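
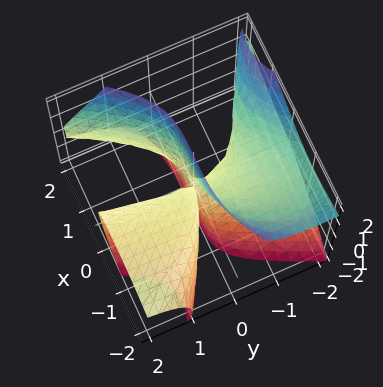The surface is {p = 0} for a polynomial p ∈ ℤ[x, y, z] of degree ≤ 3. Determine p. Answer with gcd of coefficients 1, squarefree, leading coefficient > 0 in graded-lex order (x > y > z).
(a) The picture has 2 separate pieces.
(b) deg p = 3.
(c) Against the integer gridlines: it crosses the x-axis at the gridline x = 0; every point of the z-axis in the box is on the surface.
(d) Matching integer coefficients to the picture gives p.

x^3 + 3*x*y*z - 2*y^2*z - 3*y*z^2 - 2*x*y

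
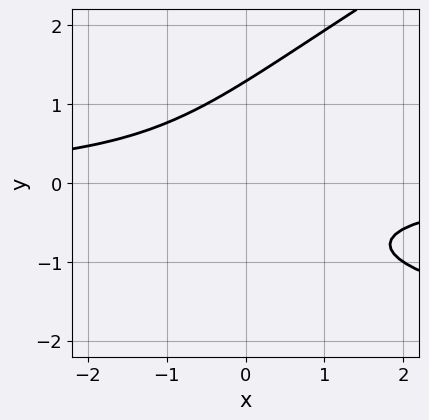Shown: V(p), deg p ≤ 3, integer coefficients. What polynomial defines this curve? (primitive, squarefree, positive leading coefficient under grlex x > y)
x*y^2 - 2*y^3 + 3*x*y + y + 3

(a) deg p = 3.
(b) Checking where it meets the axes: it misses every integer gridline on the x-axis.
(c) Solving for integer coefficients yields p as stated.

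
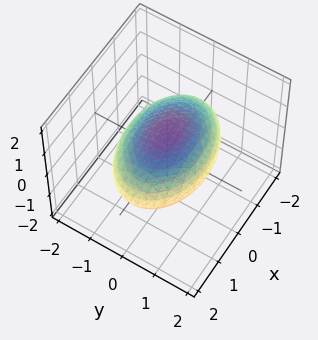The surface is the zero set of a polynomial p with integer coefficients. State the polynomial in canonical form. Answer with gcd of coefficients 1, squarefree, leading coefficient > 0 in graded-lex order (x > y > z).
First, deg p = 2. Bounded and convex; a quadric.
Next, symmetries: mirror symmetry y ↦ −y ⇒ only even powers of y; mirror symmetry z ↦ −z ⇒ only even powers of z; mirror symmetry x ↦ −x ⇒ only even powers of x.
Next, from the axis intercepts and sections: the z-axis gridline crossings are at z ∈ {-1, 1}.
Finally, assembling these constraints gives the stated polynomial.

x^2 + 2*y^2 + 3*z^2 - 3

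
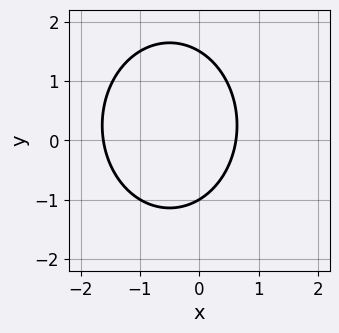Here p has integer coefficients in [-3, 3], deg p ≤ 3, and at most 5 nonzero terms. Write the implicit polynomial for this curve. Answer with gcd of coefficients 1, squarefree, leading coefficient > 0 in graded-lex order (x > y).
The degree is 2 — the shape is more complex than any degree-1 curve.
From the visible intercepts: one y-axis crossing is at y = -1.
Putting this together gives p.

3*x^2 + 2*y^2 + 3*x - y - 3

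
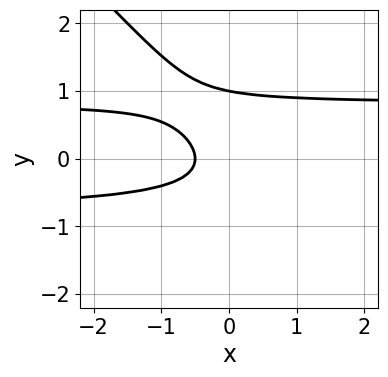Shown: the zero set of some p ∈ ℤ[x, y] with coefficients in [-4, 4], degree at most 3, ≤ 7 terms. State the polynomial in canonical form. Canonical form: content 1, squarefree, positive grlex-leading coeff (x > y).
3*x*y^2 + 3*y^3 - 2*y^2 - 2*x - 1

The degree is 3 — a generic line meets the curve in up to 3 points.
Against the integer gridlines: it crosses the y-axis at the gridline y = 1.
Assembling these constraints gives the stated polynomial.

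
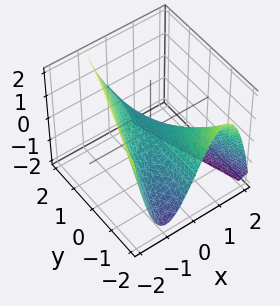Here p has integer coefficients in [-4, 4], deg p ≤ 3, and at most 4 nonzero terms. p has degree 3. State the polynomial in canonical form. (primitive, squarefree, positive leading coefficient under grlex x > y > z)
1. The degree is 3 — a generic line meets the surface in up to 3 points.
2. Reading off the gridlines: the visible y-axis segment lies entirely on the surface; it crosses the z-axis at the gridline z = 0; it crosses the x-axis at the gridline x = 0.
3. Assembling these constraints gives the stated polynomial.

2*x^3 + 3*x*y + 3*z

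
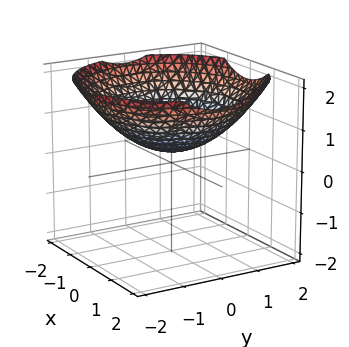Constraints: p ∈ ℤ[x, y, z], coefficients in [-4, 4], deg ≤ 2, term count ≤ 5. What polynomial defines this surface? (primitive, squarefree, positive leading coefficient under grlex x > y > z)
(a) Degree: a generic line meets the surface in up to 2 points, so deg p = 2.
(b) Symmetries: rotational symmetry about the z-axis ⇒ p depends on x, y only through x² + y².
(c) Reading off the gridlines: a circular section at z = 1 has radius between 1 and 2; no y-intercept at any integer in the box.
(d) Matching integer coefficients to the picture gives p.

x^2 + y^2 - 3*z + 1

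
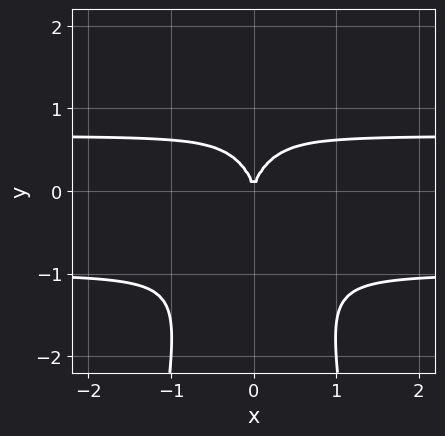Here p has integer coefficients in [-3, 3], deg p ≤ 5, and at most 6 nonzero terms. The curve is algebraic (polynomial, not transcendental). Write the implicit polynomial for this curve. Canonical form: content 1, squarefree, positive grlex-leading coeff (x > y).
3*x^2*y^2 + x^2*y + y^3 - 2*x^2

First, degree: no degree-3 curve has this shape, so deg p = 4.
Then, symmetries: the x ↦ −x reflection is a symmetry, so x appears only in even powers.
Then, reading off the gridlines: one y-axis crossing is at y = 0; one x-axis crossing is at x = 0.
Finally, these observations pin down the coefficients.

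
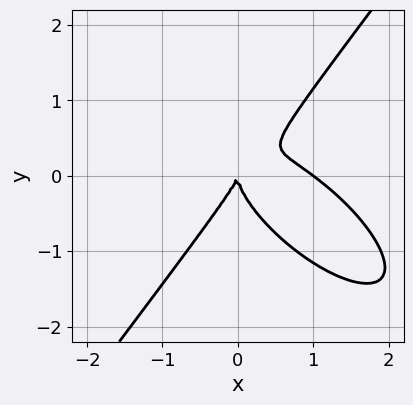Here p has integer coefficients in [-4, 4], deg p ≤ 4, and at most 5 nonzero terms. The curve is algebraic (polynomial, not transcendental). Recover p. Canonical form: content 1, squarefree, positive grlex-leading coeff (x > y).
3*x^3 + 3*x^2*y - 3*y^3 - 3*x^2 + x*y

(a) Degree: no degree-2 curve has this shape, so deg p = 3.
(b) From the axis intercepts and sections: the x-axis gridline crossings are at x ∈ {0, 1}; one y-axis crossing is at y = 0.
(c) The integer polynomial consistent with all of this is the stated p.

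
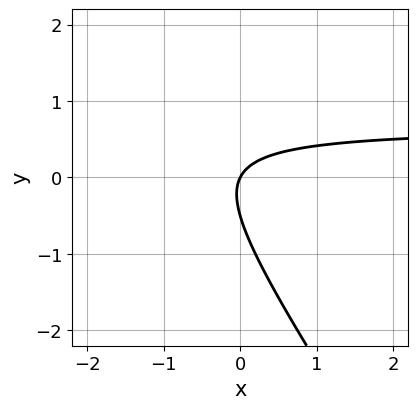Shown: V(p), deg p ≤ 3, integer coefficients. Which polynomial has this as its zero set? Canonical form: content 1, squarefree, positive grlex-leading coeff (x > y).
(a) deg p = 2. A generic line meets the curve in up to 2 points.
(b) From the visible intercepts: one y-axis crossing is at y = 0; it meets the x-axis at x = 0 (among the integer gridlines).
(c) Putting this together gives p.

3*x*y + 2*y^2 - 2*x + y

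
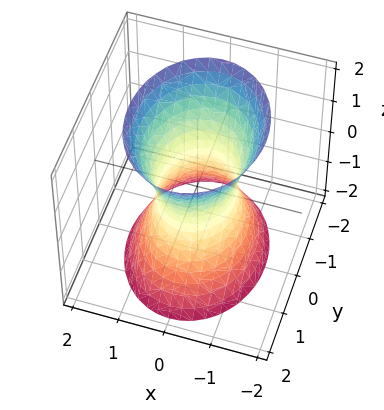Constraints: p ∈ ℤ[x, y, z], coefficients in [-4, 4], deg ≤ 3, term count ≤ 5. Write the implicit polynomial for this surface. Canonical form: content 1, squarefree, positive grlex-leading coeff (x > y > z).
3*x^2 + 2*y^2 - z^2 - 2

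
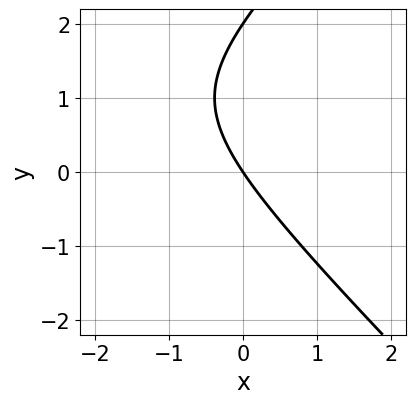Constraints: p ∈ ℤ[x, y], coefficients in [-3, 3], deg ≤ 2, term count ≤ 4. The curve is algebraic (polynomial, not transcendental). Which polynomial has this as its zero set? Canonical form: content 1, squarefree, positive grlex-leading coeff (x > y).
First, degree: no degree-1 curve has this shape, so deg p = 2.
Then, observable constraints: the y-axis gridline crossings are at y ∈ {0, 2}; it crosses the x-axis at the gridline x = 0.
Finally, together with the visible shape, these determine p as stated.

x^2 - y^2 + 3*x + 2*y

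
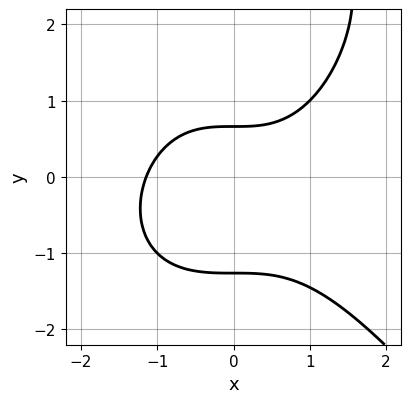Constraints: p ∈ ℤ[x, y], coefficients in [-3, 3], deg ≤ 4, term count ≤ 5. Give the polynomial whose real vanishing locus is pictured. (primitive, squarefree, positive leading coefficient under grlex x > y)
2*x^3 + y^3 - 3*y^2 - 3*y + 3

(a) The degree is 3 — no degree-2 curve has this shape.
(b) Putting this together gives p.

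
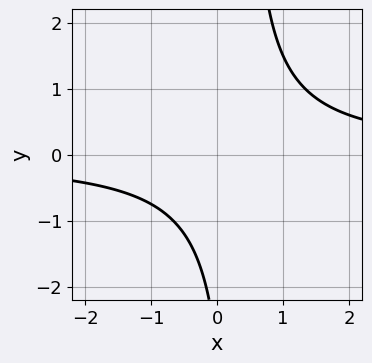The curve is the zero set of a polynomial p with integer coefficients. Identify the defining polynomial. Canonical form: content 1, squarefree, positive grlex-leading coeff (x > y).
3*x*y - y - 3

First, the degree is 2 — the shape is more complex than any degree-1 curve.
Next, reading off the gridlines: no y-intercept at any integer in the box; no x-intercept at any integer in the box.
Finally, solving for integer coefficients yields p as stated.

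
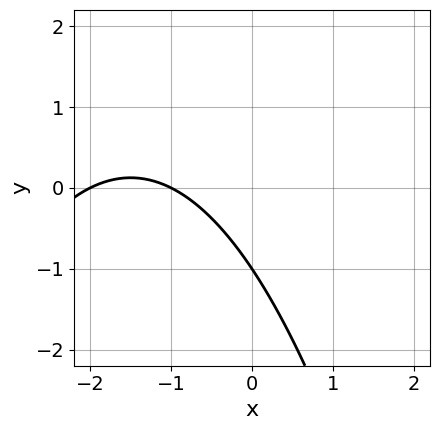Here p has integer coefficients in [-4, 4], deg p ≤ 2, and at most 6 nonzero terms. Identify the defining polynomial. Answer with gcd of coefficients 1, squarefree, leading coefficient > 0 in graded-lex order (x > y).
1. Degree: the shape is more complex than any degree-1 curve, so deg p = 2.
2. Reading off the gridlines: it crosses the y-axis at the gridline y = -1; the x-axis gridline crossings are at x ∈ {-2, -1}.
3. Fitting integer coefficients to these (and the overall shape) gives p.

x^2 + 3*x + 2*y + 2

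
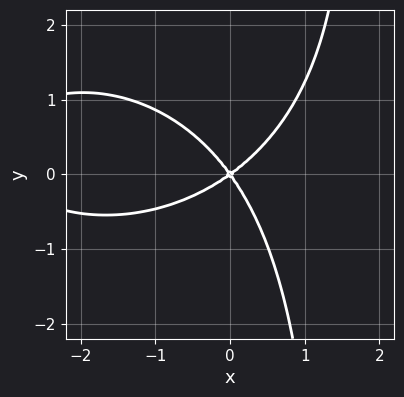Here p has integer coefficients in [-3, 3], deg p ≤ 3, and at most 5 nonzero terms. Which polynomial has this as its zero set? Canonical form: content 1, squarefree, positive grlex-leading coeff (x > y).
x^3 + 2*x*y^2 + 3*x^2 - 2*x*y - 3*y^2

Degree: a generic line meets the curve in up to 3 points, so deg p = 3.
Observable constraints: it crosses the y-axis at the gridline y = 0; it meets the x-axis at x = 0 (among the integer gridlines).
These observations pin down the coefficients.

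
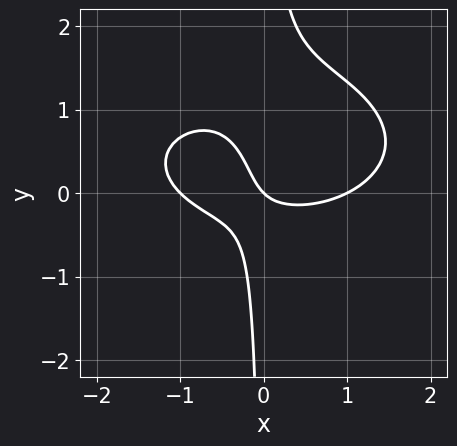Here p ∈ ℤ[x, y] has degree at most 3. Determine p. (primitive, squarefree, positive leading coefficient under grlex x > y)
x^3 + 3*x*y^2 - 3*x*y - x - y

First, the degree is 3 — the shape is more complex than any degree-2 curve.
Then, from the axis intercepts and sections: among the integer gridlines, it crosses the x-axis at x ∈ {-1, 0, 1}; it crosses the y-axis at the gridline y = 0.
Finally, putting this together gives p.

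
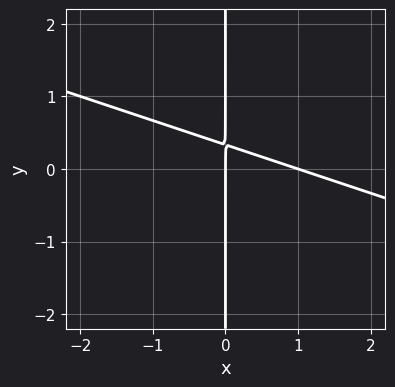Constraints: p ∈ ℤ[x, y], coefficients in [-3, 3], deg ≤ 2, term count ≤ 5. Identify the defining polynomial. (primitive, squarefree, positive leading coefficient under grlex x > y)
x^2 + 3*x*y - x

1. Degree: a generic line meets the curve in up to 2 points, so deg p = 2.
2. From the visible intercepts: among the integer gridlines, it crosses the x-axis at x ∈ {0, 1}; every point of the y-axis in the box is on the curve.
3. Putting this together gives p.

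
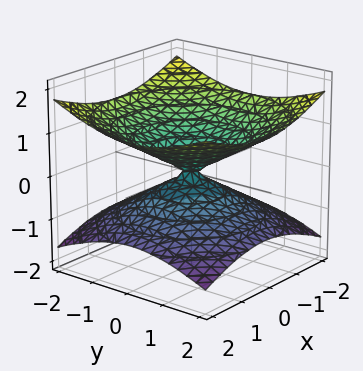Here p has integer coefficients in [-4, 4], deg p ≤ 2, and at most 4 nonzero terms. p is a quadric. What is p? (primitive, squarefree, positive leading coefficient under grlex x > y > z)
(a) Degree: two nappes meeting at a single point; a quadric, so deg p = 2.
(b) Symmetries: rotational symmetry about the z-axis ⇒ p depends on x, y only through x² + y²; it's symmetric under z → −z, forcing even powers of z.
(c) Against the integer gridlines: a circular section at z = 1 has radius between 1 and 2; it meets the x-axis at x = 0 (among the integer gridlines); it crosses the y-axis at the gridline y = 0; it crosses the z-axis at the gridline z = 0.
(d) Matching integer coefficients to the picture gives p.

x^2 + y^2 - 3*z^2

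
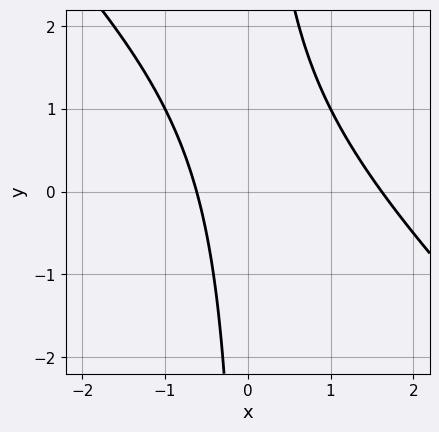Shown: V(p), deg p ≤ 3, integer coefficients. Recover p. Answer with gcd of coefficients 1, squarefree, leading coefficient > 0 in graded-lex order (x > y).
1. deg p = 2. A generic line meets the curve in up to 2 points.
2. Reading off the gridlines: it misses every integer gridline on the y-axis.
3. The integer polynomial consistent with all of this is the stated p.

x^2 + x*y - x - 1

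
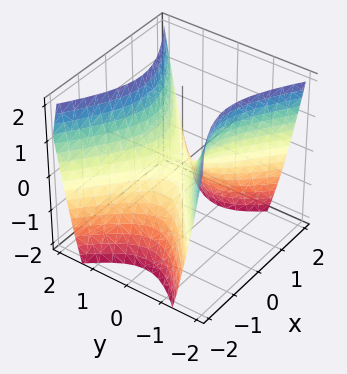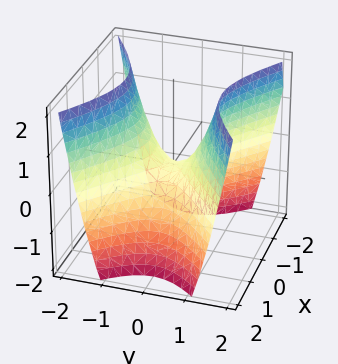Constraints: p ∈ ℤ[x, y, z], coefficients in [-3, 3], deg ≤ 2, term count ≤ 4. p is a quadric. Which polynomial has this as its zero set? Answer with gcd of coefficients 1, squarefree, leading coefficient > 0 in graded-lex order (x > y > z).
deg p = 2. A hyperbolic paraboloid; a quadric.
Symmetries: it's symmetric under x → −x, forcing even powers of x; mirror symmetry y ↦ −y ⇒ only even powers of y.
From the visible intercepts: it meets the x-axis at x = 0 (among the integer gridlines); one z-axis crossing is at z = 0.
Assembling these constraints gives the stated polynomial.

2*x^2 - 3*y^2 + 2*z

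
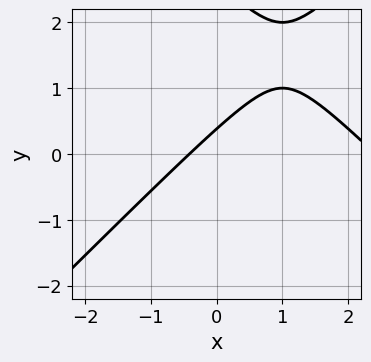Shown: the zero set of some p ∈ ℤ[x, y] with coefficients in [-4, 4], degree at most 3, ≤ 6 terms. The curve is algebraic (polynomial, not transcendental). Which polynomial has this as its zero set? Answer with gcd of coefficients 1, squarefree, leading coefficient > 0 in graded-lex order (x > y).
First, the degree is 2 — the shape is more complex than any degree-1 curve.
Finally, solving for integer coefficients yields p as stated.

x^2 - y^2 - 2*x + 3*y - 1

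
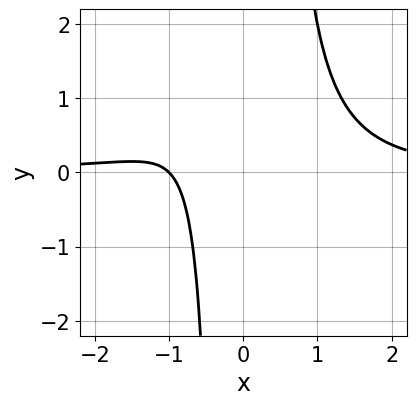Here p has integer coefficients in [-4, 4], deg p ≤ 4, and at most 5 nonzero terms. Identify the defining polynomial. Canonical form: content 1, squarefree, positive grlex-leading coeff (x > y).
The degree is 4 — a generic line meets the curve in up to 4 points.
Reading off the gridlines: no y-intercept at any integer in the box; it meets the x-axis at x = -1 (among the integer gridlines).
These observations pin down the coefficients.

x^3*y - x - 1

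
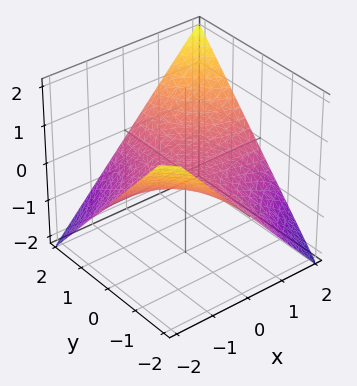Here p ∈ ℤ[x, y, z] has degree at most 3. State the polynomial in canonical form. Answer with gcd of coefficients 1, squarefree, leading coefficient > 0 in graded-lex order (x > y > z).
x*y - 2*z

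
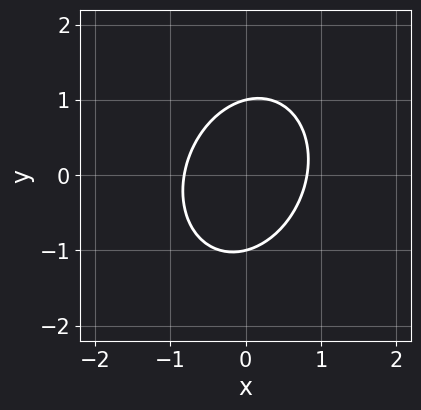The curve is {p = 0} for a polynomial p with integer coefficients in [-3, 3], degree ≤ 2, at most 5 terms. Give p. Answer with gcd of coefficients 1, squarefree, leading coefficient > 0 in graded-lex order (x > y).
Degree: the shape is more complex than any degree-1 curve, so deg p = 2.
Observable constraints: the y-axis gridline crossings are at y ∈ {-1, 1}.
These observations pin down the coefficients.

3*x^2 - x*y + 2*y^2 - 2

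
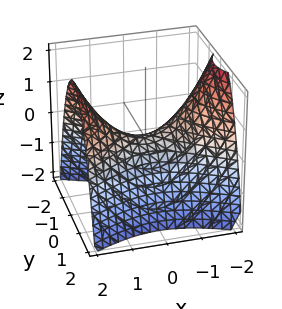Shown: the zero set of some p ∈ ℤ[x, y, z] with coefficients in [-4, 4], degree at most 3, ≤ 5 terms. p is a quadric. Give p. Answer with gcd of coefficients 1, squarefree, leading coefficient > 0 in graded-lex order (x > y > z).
Degree: a hyperbolic paraboloid; a quadric, so deg p = 2.
Symmetries: the x ↦ −x reflection is a symmetry, so x appears only in even powers; the y ↦ −y reflection is a symmetry, so y appears only in even powers.
Reading off the gridlines: it meets the z-axis at z = 0 (among the integer gridlines); one x-axis crossing is at x = 0; it crosses the y-axis at the gridline y = 0.
The integer polynomial consistent with all of this is the stated p.

x^2 - 2*y^2 - 2*z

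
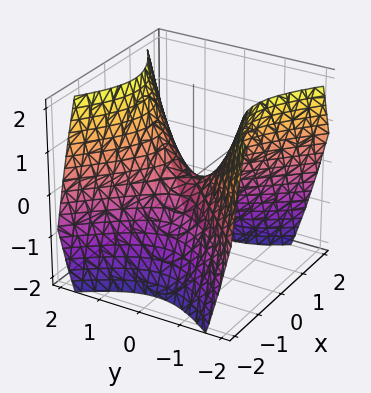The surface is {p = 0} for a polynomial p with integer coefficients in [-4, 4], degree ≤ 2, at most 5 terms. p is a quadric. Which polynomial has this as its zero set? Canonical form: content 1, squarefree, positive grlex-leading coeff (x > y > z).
Degree: a hyperbolic paraboloid; a quadric, so deg p = 2.
Symmetries: it's symmetric under x → −x, forcing even powers of x; the y ↦ −y reflection is a symmetry, so y appears only in even powers.
From the visible intercepts: it crosses the y-axis at the gridline y = 0; it meets the x-axis at x = 0 (among the integer gridlines).
Putting this together gives p.

x^2 - y^2 + z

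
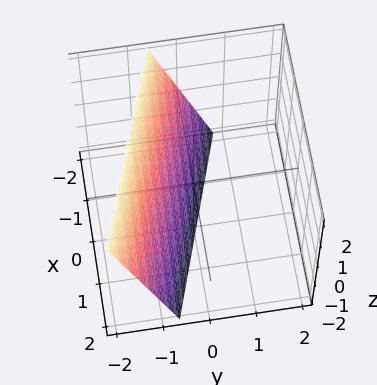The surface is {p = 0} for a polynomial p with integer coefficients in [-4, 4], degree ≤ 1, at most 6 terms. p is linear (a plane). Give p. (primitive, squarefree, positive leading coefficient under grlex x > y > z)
First, degree: every cross-section is a straight line — this is a plane, so deg p = 1.
Next, checking where it meets the axes: it crosses the x-axis at the gridline x = -2; it crosses the z-axis at the gridline z = -2.
Finally, together with the visible shape, these determine p as stated.

x + 3*y + z + 2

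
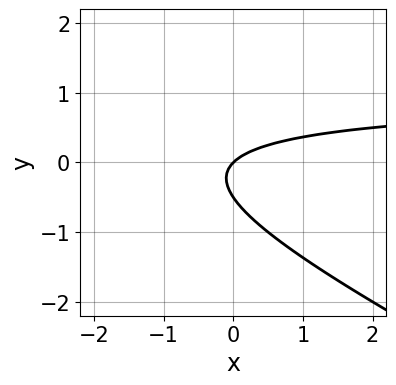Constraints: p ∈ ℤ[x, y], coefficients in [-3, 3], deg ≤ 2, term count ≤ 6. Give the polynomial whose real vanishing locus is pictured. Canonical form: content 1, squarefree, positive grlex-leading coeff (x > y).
x*y + 2*y^2 - x + y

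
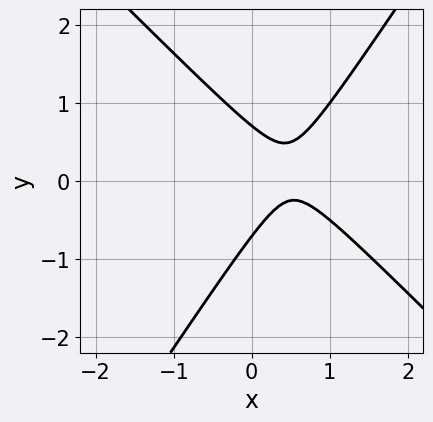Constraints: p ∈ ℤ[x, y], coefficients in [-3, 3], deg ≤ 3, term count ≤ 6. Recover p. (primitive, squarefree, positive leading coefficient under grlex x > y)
3*x^2 + x*y - 2*y^2 - 3*x + 1

The degree is 2 — a generic line meets the curve in up to 2 points.
From the visible intercepts: it misses every integer gridline on the x-axis.
Assembling these constraints gives the stated polynomial.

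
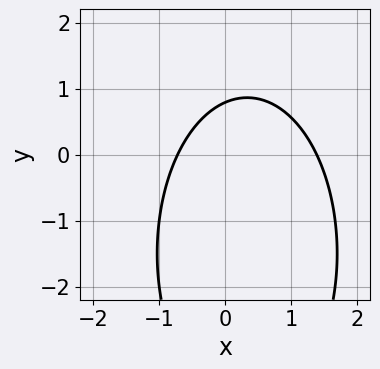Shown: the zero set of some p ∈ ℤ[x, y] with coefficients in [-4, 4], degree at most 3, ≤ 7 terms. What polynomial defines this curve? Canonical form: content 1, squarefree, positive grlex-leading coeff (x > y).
3*x^2 + y^2 - 2*x + 3*y - 3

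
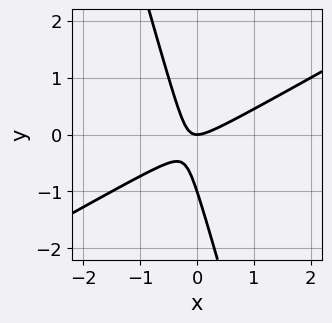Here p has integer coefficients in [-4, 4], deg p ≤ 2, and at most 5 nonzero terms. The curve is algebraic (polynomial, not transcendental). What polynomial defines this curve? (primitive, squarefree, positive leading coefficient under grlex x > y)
deg p = 2. No degree-1 curve has this shape.
From the visible intercepts: the y-axis gridline crossings are at y ∈ {-1, 0}; it crosses the x-axis at the gridline x = 0.
The integer polynomial consistent with all of this is the stated p.

2*x^2 - 3*x*y - y^2 - y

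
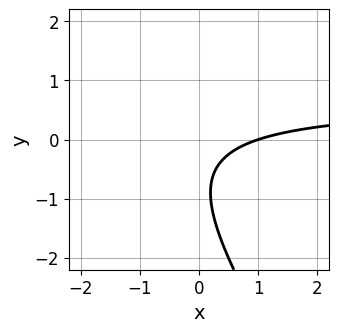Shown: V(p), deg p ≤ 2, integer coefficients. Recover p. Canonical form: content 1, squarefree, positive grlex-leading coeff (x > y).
3*x*y + 2*y^2 - 2*x + 3*y + 2

(a) The degree is 2 — no degree-1 curve has this shape.
(b) Observable constraints: no y-intercept at any integer in the box; it crosses the x-axis at the gridline x = 1.
(c) Fitting integer coefficients to these (and the overall shape) gives p.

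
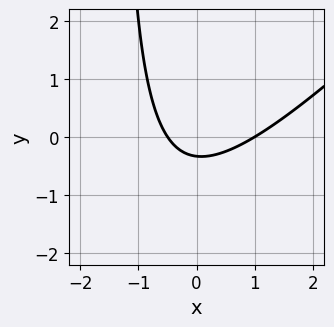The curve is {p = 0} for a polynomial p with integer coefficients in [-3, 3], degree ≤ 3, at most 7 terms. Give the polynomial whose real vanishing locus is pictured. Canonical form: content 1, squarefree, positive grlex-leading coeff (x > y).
2*x^2 - 2*x*y - x - 3*y - 1

1. deg p = 2.
2. Against the integer gridlines: it crosses the x-axis at the gridline x = 1.
3. These observations pin down the coefficients.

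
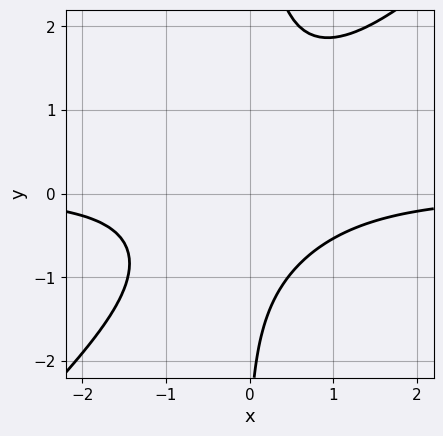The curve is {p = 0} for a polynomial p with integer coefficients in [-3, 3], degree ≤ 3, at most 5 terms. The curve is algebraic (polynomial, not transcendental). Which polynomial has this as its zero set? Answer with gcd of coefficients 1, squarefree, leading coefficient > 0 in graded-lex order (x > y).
1. deg p = 3. The shape is more complex than any degree-2 curve.
2. Reading off the gridlines: no y-intercept at any integer in the box; the curve avoids every integer x-axis point in the box.
3. Together with the visible shape, these determine p as stated.

3*x^2*y - 3*x*y^2 + y + 3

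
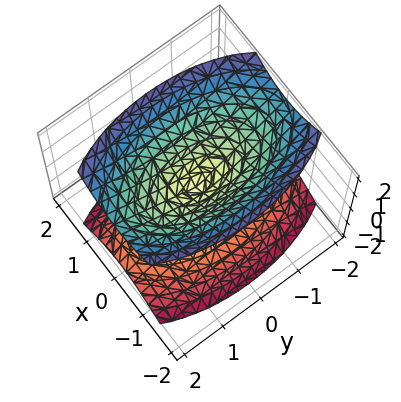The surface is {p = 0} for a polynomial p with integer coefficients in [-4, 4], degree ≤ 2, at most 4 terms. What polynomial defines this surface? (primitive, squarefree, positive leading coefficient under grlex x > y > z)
There are 2 components. Treating them together as one polynomial.
The degree is 2 — two nappes meeting at a single point; a quadric.
Symmetries: the y ↦ −y reflection is a symmetry, so y appears only in even powers; the x ↦ −x reflection is a symmetry, so x appears only in even powers; the z ↦ −z reflection is a symmetry, so z appears only in even powers.
Observable constraints: it meets the z-axis at z = 0 (among the integer gridlines); it crosses the x-axis at the gridline x = 0; one y-axis crossing is at y = 0.
These observations pin down the coefficients.

3*x^2 + y^2 - 2*z^2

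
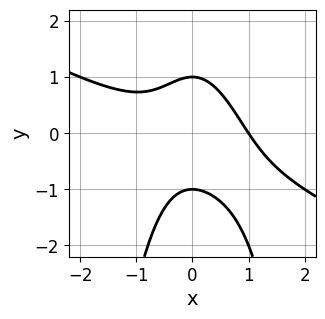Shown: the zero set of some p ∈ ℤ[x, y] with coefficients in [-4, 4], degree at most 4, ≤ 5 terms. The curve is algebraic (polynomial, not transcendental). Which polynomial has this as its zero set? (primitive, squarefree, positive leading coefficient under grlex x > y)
1. Degree: the shape is more complex than any degree-2 curve, so deg p = 3.
2. From the visible intercepts: one x-axis crossing is at x = 1; the y-axis gridline crossings are at y ∈ {-1, 1}.
3. Putting this together gives p.

x^3 + 2*x^2*y + y^2 - 1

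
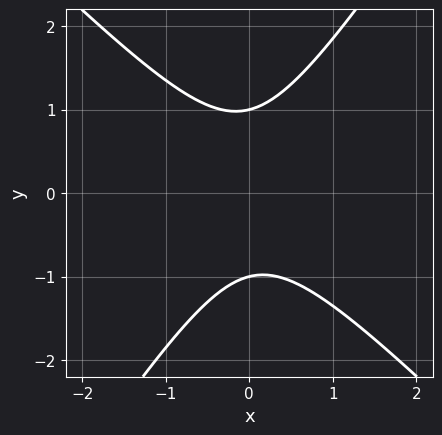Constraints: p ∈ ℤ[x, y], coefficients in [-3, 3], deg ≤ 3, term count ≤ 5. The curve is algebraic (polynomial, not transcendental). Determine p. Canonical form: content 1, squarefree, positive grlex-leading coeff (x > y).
3*x^2 + x*y - 2*y^2 + 2

First, deg p = 2. No degree-1 curve has this shape.
Next, reading off the gridlines: among the integer gridlines, it crosses the y-axis at y ∈ {-1, 1}; the curve avoids every integer x-axis point in the box.
Finally, assembling these constraints gives the stated polynomial.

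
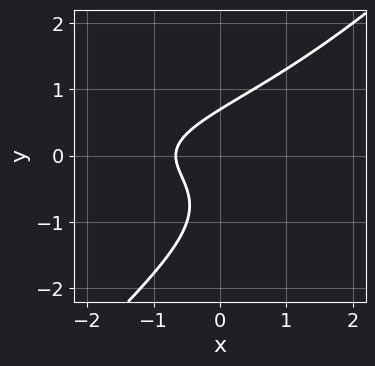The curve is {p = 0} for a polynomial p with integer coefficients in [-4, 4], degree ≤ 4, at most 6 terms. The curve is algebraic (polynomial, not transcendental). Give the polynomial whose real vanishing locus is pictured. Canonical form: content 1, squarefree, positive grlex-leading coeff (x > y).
The degree is 3 — no degree-2 curve has this shape.
Putting this together gives p.

3*x*y^2 - 3*y^3 - 2*y^2 + 3*x + 2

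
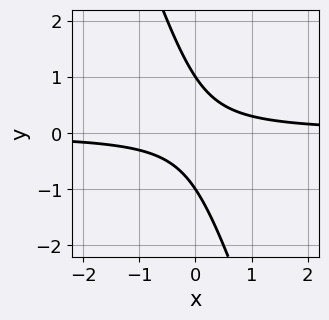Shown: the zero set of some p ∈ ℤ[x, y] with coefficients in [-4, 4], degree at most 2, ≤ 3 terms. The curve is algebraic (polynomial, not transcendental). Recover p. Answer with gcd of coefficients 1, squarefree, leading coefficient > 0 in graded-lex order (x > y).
1. The degree is 2 — the shape is more complex than any degree-1 curve.
2. From the visible intercepts: it misses every integer gridline on the x-axis; among the integer gridlines, it crosses the y-axis at y ∈ {-1, 1}.
3. Matching integer coefficients to the picture gives p.

3*x*y + y^2 - 1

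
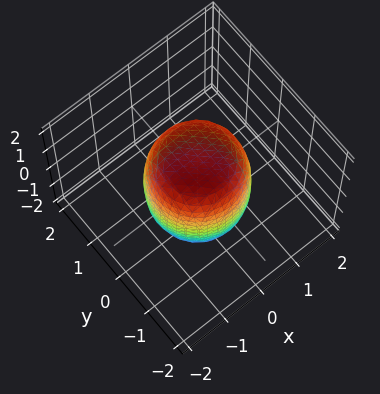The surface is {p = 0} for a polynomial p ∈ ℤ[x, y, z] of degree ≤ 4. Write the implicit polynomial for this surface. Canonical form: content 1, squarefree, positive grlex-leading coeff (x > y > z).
2*x^4 + 4*x^2*y^2 + 2*y^4 - x^2 - y^2 + z^2 - 2

Degree: no degree-3 surface has this shape, so deg p = 4.
Symmetries: the surface is invariant under rotation about z: p = q(x² + y², z).
Against the integer gridlines: a circular section at z = 0 has radius between 1 and 2.
Together with the visible shape, these determine p as stated.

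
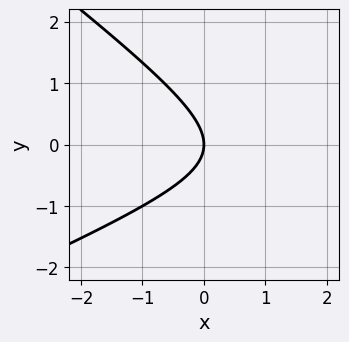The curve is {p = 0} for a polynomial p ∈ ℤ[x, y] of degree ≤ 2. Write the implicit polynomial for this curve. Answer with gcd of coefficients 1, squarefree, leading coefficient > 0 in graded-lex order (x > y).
(a) Degree: the shape is more complex than any degree-1 curve, so deg p = 2.
(b) From the axis intercepts and sections: one x-axis crossing is at x = 0; it meets the y-axis at y = 0 (among the integer gridlines).
(c) Assembling these constraints gives the stated polynomial.

x^2 - x*y - 3*y^2 - 3*x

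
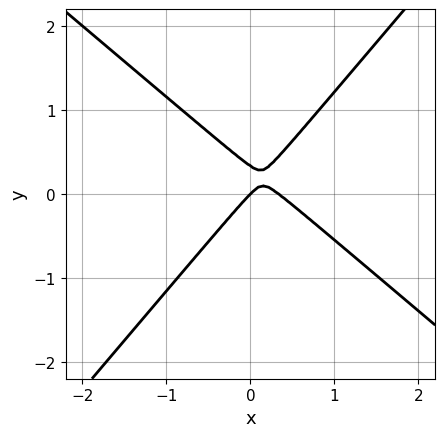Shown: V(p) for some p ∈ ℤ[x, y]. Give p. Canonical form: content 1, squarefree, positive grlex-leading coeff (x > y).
3*x^2 + x*y - 3*y^2 - x + y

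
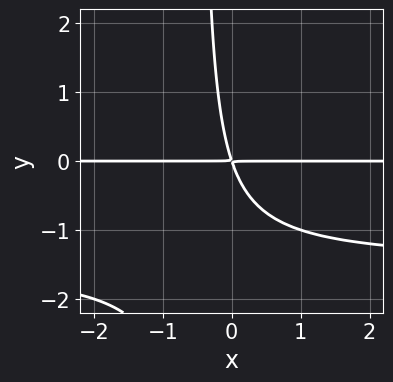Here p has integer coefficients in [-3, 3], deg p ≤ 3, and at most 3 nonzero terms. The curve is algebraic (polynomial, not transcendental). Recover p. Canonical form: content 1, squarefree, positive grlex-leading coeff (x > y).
2*x*y^2 + 3*x*y + y^2

First, the degree is 3 — no degree-2 curve has this shape.
Then, observable constraints: every point of the x-axis in the box is on the curve.
Finally, fitting integer coefficients to these (and the overall shape) gives p.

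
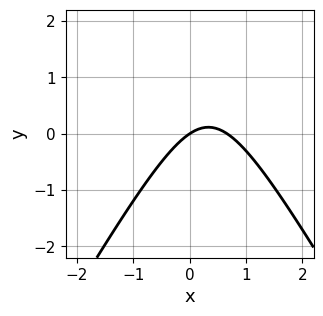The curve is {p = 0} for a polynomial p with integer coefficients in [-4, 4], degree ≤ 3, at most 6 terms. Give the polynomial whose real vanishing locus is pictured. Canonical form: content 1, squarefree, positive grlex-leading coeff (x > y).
3*x^2 - y^2 - 2*x + 3*y

deg p = 2.
Against the integer gridlines: it crosses the x-axis at the gridline x = 0; it crosses the y-axis at the gridline y = 0.
Matching integer coefficients to the picture gives p.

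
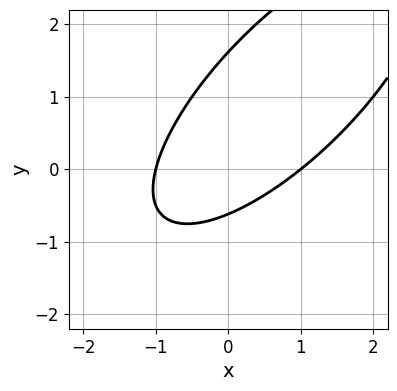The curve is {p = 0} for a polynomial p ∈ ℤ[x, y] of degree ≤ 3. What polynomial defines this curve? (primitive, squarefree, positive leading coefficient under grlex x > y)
2*x^2 - 3*x*y + 2*y^2 - 2*y - 2

(a) The degree is 2 — no degree-1 curve has this shape.
(b) Observable constraints: the x-axis gridline crossings are at x ∈ {-1, 1}.
(c) These observations pin down the coefficients.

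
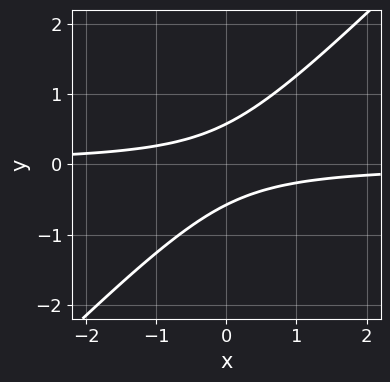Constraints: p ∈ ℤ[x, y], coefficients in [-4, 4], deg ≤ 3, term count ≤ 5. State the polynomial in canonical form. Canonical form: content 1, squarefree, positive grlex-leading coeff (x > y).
3*x*y - 3*y^2 + 1

First, degree: the shape is more complex than any degree-1 curve, so deg p = 2.
Then, observable constraints: the curve avoids every integer x-axis point in the box.
Finally, the integer polynomial consistent with all of this is the stated p.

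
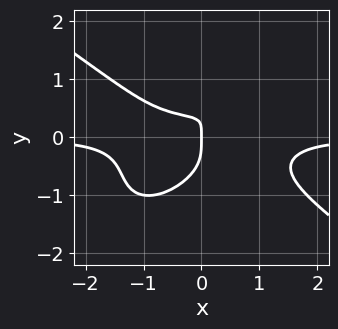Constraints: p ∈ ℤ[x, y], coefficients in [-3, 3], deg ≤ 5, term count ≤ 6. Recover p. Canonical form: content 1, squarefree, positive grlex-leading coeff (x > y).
2*x^3*y - 2*x*y^3 + 3*y^4 - 2*x*y + x

(a) The degree is 4 — the shape is more complex than any degree-3 curve.
(b) Against the integer gridlines: it meets the y-axis at y = 0 (among the integer gridlines); it crosses the x-axis at the gridline x = 0.
(c) These observations pin down the coefficients.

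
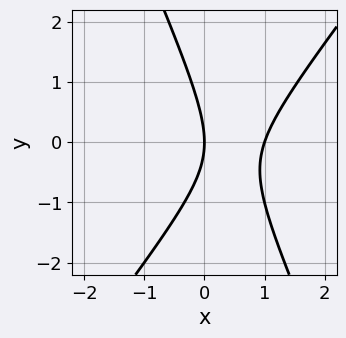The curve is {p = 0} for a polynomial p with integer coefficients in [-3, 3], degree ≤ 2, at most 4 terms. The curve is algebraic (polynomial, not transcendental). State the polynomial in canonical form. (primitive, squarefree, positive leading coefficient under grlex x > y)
3*x^2 - x*y - y^2 - 3*x

First, degree: no degree-1 curve has this shape, so deg p = 2.
Then, from the visible intercepts: among the integer gridlines, it crosses the x-axis at x ∈ {0, 1}; it crosses the y-axis at the gridline y = 0.
Finally, putting this together gives p.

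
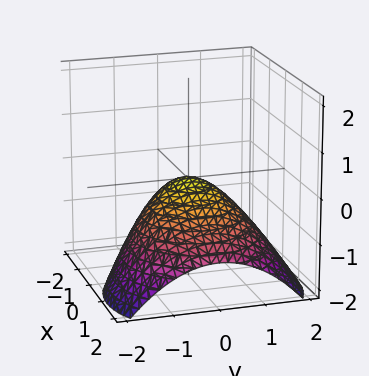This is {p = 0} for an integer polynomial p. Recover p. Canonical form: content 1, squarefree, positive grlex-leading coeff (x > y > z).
1. The degree is 2 — a generic line meets the surface in up to 2 points.
2. Observable constraints: it meets the x-axis at x = 0 (among the integer gridlines); one y-axis crossing is at y = 0; one z-axis crossing is at z = 0.
3. The integer polynomial consistent with all of this is the stated p.

2*x^2 + 2*x*z + 2*y^2 + 3*z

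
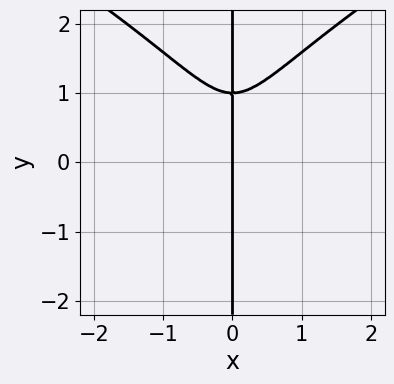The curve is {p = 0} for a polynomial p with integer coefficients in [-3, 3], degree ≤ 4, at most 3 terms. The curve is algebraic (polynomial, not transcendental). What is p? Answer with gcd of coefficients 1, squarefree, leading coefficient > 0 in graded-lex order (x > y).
x*y^3 - 3*x^3 - x

The degree is 4 — a generic line meets the curve in up to 4 points.
Checking where it meets the axes: it meets the x-axis at x = 0 (among the integer gridlines); every point of the y-axis in the box is on the curve.
Fitting integer coefficients to these (and the overall shape) gives p.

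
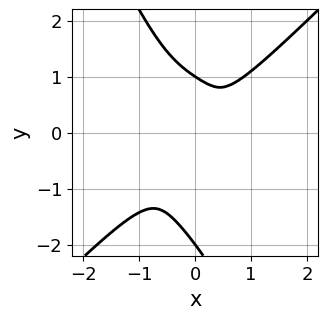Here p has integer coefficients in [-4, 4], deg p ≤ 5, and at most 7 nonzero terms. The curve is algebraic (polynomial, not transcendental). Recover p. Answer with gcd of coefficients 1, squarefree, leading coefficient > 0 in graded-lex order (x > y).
3*x^4 - 2*x*y^3 - y^4 - y^3 + 2*y^2

(a) deg p = 4. The shape is more complex than any degree-3 curve.
(b) Checking where it meets the axes: the y-axis gridline crossings are at y ∈ {-2, 1}.
(c) Assembling these constraints gives the stated polynomial.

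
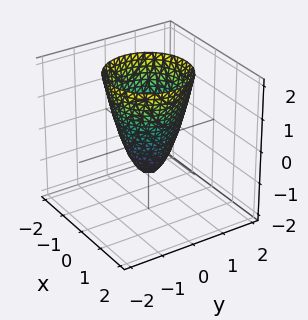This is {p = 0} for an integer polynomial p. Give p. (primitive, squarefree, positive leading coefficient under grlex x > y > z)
2*x^2 + 2*y^2 - z - 1

(a) The degree is 2 — no degree-1 surface has this shape.
(b) Symmetries: rotational symmetry about the z-axis ⇒ p depends on x, y only through x² + y².
(c) From the visible intercepts: one z-axis crossing is at z = -1; a circular section at z = 0 has radius between 0 and 1.
(d) Fitting integer coefficients to these (and the overall shape) gives p.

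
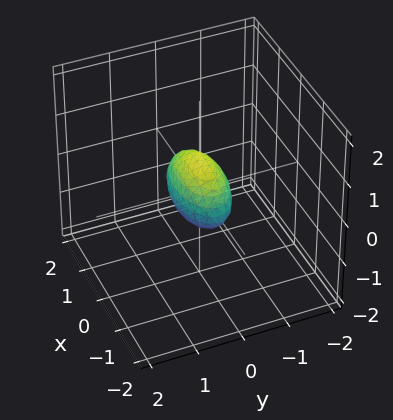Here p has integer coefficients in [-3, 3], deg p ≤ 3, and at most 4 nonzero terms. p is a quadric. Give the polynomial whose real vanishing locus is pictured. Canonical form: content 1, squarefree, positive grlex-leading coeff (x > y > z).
x^2 + 3*y^2 + 2*z^2 - 1

First, deg p = 2.
Then, symmetries: it's symmetric under y → −y, forcing even powers of y; it's symmetric under z → −z, forcing even powers of z; the x ↦ −x reflection is a symmetry, so x appears only in even powers.
Then, from the visible intercepts: among the integer gridlines, it crosses the x-axis at x ∈ {-1, 1}.
Finally, putting this together gives p.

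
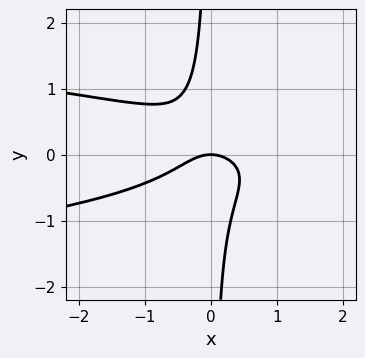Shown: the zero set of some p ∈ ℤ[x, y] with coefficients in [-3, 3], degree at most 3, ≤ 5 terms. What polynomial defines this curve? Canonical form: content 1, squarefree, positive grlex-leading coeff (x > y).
3*x*y^2 + x^2 + y

1. deg p = 3. A generic line meets the curve in up to 3 points.
2. Checking where it meets the axes: it crosses the y-axis at the gridline y = 0; one x-axis crossing is at x = 0.
3. Fitting integer coefficients to these (and the overall shape) gives p.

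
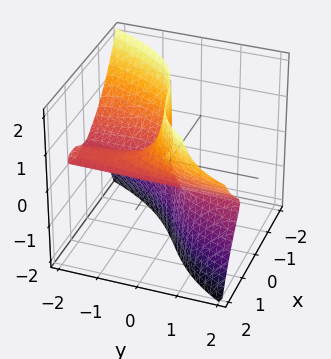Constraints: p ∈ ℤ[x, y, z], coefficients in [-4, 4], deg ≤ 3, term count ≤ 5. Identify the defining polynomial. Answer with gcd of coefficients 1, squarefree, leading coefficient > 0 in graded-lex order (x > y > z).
x^3 + x*z^2 - 2*y*z^2 - x^2 - x*z

1. deg p = 3.
2. Reading off the gridlines: every point of the y-axis in the box is on the surface; it meets the x-axis at x = 1 (among the integer gridlines).
3. These observations pin down the coefficients.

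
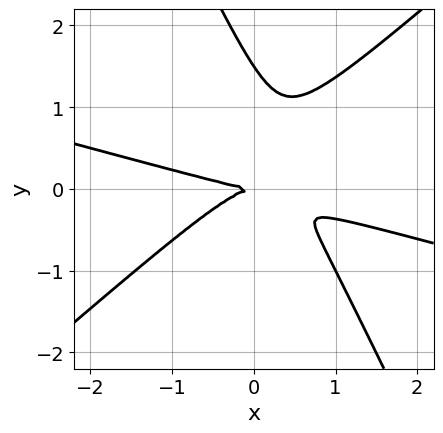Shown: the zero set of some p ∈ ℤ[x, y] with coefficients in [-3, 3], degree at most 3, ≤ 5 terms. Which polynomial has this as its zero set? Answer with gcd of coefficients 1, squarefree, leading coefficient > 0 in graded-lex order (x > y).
x^3 + 3*x^2*y - 3*x*y^2 - 2*y^3 + 3*y^2

1. deg p = 3.
2. Checking where it meets the axes: one y-axis crossing is at y = 0; it meets the x-axis at x = 0 (among the integer gridlines).
3. Assembling these constraints gives the stated polynomial.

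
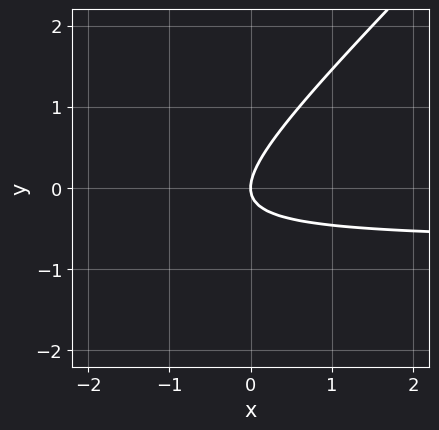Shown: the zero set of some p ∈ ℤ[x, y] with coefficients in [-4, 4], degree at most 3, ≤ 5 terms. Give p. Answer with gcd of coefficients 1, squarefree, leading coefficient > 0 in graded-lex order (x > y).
3*x*y - 3*y^2 + 2*x

First, degree: a generic line meets the curve in up to 2 points, so deg p = 2.
Next, from the visible intercepts: one x-axis crossing is at x = 0; it meets the y-axis at y = 0 (among the integer gridlines).
Finally, solving for integer coefficients yields p as stated.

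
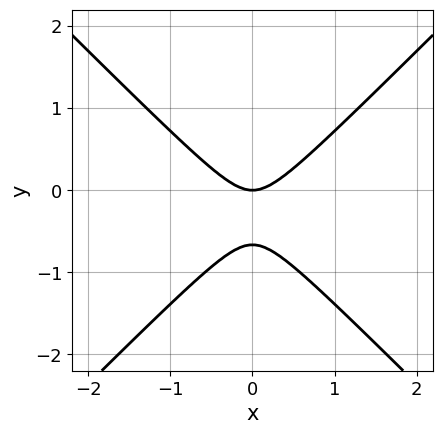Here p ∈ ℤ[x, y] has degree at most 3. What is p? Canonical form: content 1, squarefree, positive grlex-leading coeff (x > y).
3*x^2 - 3*y^2 - 2*y

First, deg p = 2. A generic line meets the curve in up to 2 points.
Then, symmetries: the x ↦ −x reflection is a symmetry, so x appears only in even powers.
Then, from the axis intercepts and sections: one x-axis crossing is at x = 0; it meets the y-axis at y = 0 (among the integer gridlines).
Finally, the integer polynomial consistent with all of this is the stated p.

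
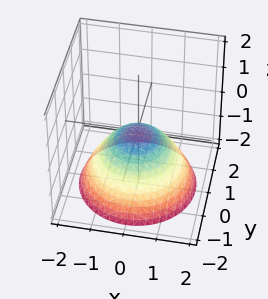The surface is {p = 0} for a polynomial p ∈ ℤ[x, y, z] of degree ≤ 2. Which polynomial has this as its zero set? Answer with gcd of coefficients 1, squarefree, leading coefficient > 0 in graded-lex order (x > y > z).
2*x^2 + 2*y^2 + 3*z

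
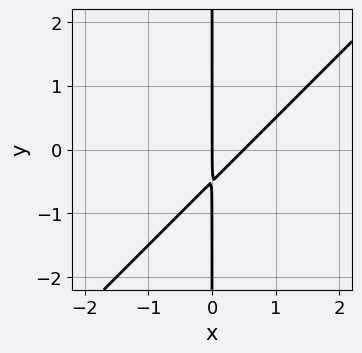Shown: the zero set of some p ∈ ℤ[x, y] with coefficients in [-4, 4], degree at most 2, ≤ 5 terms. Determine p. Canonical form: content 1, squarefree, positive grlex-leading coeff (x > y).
2*x^2 - 2*x*y - x

First, the degree is 2 — no degree-1 curve has this shape.
Next, reading off the gridlines: the visible y-axis segment lies entirely on the curve; it meets the x-axis at x = 0 (among the integer gridlines).
Finally, assembling these constraints gives the stated polynomial.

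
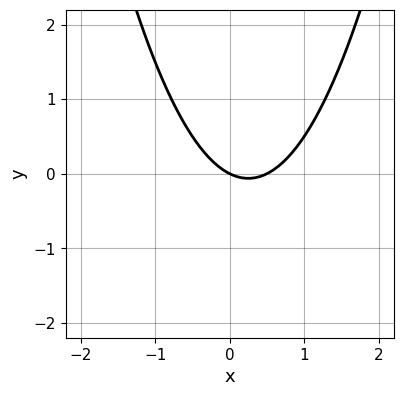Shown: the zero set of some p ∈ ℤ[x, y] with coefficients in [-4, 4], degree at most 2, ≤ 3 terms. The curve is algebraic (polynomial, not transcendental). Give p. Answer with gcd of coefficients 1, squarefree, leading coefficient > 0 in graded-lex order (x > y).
2*x^2 - x - 2*y

Degree: a generic line meets the curve in up to 2 points, so deg p = 2.
Observable constraints: it meets the y-axis at y = 0 (among the integer gridlines); it meets the x-axis at x = 0 (among the integer gridlines).
Together with the visible shape, these determine p as stated.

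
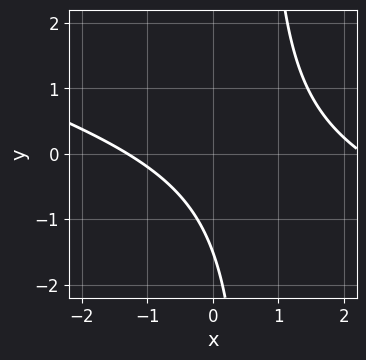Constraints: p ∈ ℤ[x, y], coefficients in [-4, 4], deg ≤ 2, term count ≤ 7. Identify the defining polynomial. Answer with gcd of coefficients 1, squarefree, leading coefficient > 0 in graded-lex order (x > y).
Degree: no degree-1 curve has this shape, so deg p = 2.
Putting this together gives p.

x^2 + 3*x*y - x - 2*y - 3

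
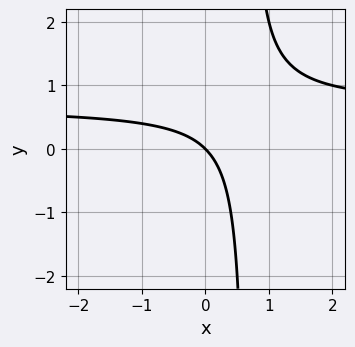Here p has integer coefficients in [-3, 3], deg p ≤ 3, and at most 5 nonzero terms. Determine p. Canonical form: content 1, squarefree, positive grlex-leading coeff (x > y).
3*x*y - 2*x - 2*y

Degree: the shape is more complex than any degree-1 curve, so deg p = 2.
Against the integer gridlines: it meets the y-axis at y = 0 (among the integer gridlines); it crosses the x-axis at the gridline x = 0.
Fitting integer coefficients to these (and the overall shape) gives p.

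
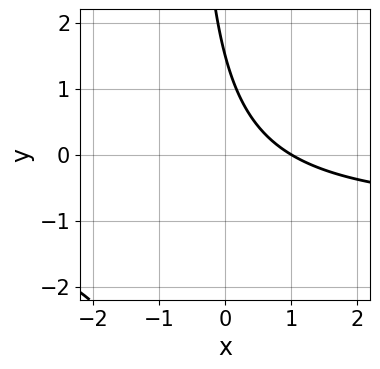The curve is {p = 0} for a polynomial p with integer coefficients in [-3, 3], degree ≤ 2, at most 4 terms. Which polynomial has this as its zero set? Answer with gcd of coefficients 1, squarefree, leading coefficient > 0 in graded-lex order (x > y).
(a) The degree is 2 — a generic line meets the curve in up to 2 points.
(b) Observable constraints: it crosses the x-axis at the gridline x = 1.
(c) Together with the visible shape, these determine p as stated.

3*x*y + 3*x + 2*y - 3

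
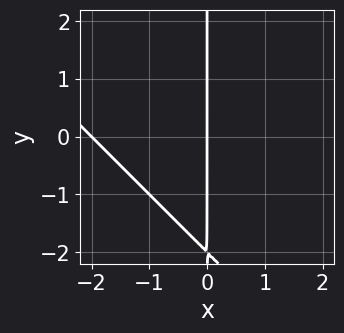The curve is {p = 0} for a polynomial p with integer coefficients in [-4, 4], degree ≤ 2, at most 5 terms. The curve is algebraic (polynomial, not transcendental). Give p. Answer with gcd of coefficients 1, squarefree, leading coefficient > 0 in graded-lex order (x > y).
x^2 + x*y + 2*x

deg p = 2.
From the axis intercepts and sections: among the integer gridlines, it crosses the x-axis at x ∈ {-2, 0}; every point of the y-axis in the box is on the curve.
Assembling these constraints gives the stated polynomial.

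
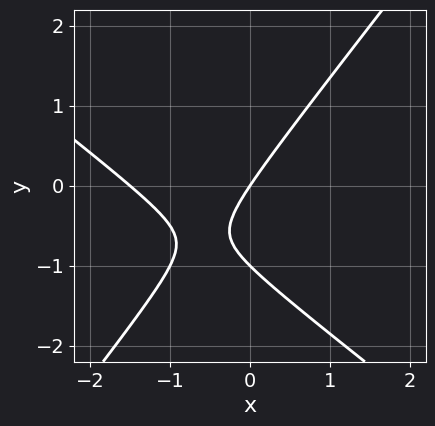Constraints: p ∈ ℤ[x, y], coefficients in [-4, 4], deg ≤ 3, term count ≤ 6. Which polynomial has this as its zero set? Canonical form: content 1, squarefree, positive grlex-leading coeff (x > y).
First, degree: no degree-1 curve has this shape, so deg p = 2.
Then, from the axis intercepts and sections: among the integer gridlines, it crosses the y-axis at y ∈ {-1, 0}; one x-axis crossing is at x = 0.
Finally, these observations pin down the coefficients.

2*x^2 + x*y - 2*y^2 + 3*x - 2*y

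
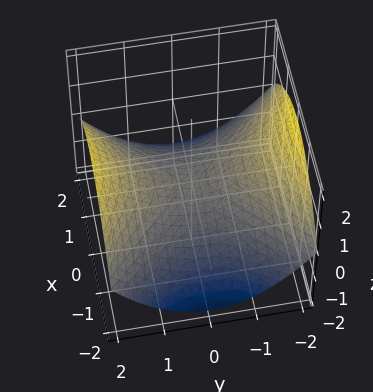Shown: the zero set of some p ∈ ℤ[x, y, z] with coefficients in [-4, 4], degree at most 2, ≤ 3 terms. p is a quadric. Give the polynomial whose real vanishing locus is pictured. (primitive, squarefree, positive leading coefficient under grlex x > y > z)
x^2 - y^2 + 3*z

(a) The degree is 2 — a saddle surface; a quadric.
(b) Symmetries: mirror symmetry x ↦ −x ⇒ only even powers of x; the y ↦ −y reflection is a symmetry, so y appears only in even powers.
(c) From the axis intercepts and sections: one y-axis crossing is at y = 0; one x-axis crossing is at x = 0; one z-axis crossing is at z = 0.
(d) Assembling these constraints gives the stated polynomial.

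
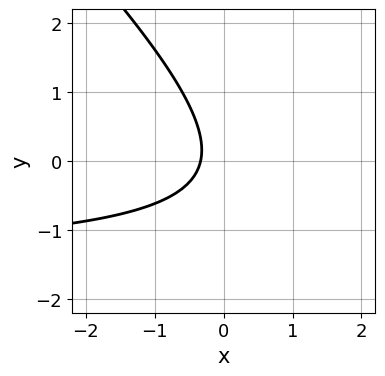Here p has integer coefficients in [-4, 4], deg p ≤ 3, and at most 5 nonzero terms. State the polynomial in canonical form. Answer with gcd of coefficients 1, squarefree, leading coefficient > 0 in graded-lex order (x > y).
(a) Degree: a generic line meets the curve in up to 2 points, so deg p = 2.
(b) Against the integer gridlines: it misses every integer gridline on the y-axis.
(c) Solving for integer coefficients yields p as stated.

2*x*y + 2*y^2 + 3*x + 1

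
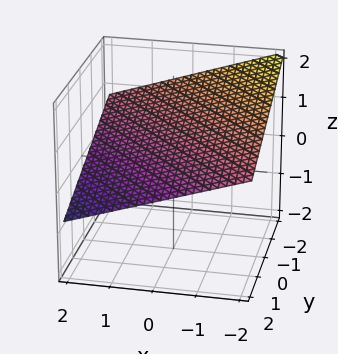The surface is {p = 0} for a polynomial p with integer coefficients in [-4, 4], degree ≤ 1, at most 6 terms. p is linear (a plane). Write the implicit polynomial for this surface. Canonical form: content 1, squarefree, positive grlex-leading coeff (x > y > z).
x + y + 3*z - 2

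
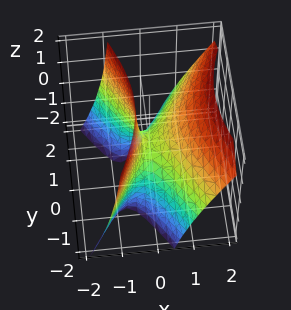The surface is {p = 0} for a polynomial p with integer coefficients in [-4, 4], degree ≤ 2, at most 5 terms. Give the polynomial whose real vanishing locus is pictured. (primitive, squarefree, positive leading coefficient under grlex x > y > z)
First, degree: the shape is more complex than any degree-1 surface, so deg p = 2.
Next, against the integer gridlines: one y-axis crossing is at y = 0; one z-axis crossing is at z = 0; it meets the x-axis at x = 0 (among the integer gridlines).
Finally, assembling these constraints gives the stated polynomial.

3*x^2 - 2*x*z - y^2 - z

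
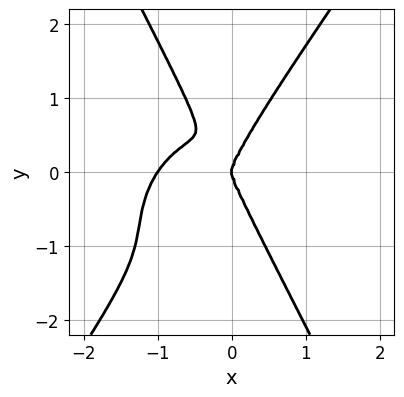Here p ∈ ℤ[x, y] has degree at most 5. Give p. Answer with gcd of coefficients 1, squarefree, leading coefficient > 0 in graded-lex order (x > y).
3*x^4 - 2*x^3*y + 2*x^2*y^2 - y^4 + 3*x^3

(a) The degree is 4 — the shape is more complex than any degree-3 curve.
(b) Observable constraints: the x-axis gridline crossings are at x ∈ {-1, 0}; it crosses the y-axis at the gridline y = 0.
(c) Fitting integer coefficients to these (and the overall shape) gives p.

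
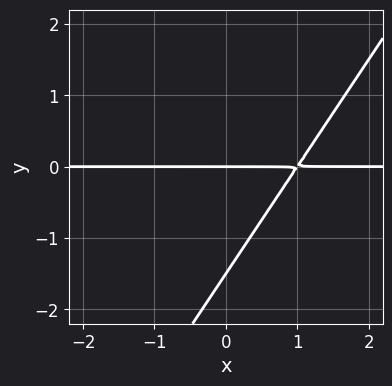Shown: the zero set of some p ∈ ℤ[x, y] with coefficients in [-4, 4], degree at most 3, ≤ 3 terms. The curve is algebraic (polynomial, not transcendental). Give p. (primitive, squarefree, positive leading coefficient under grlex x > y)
3*x*y - 2*y^2 - 3*y

First, deg p = 2.
Then, observable constraints: it crosses the y-axis at the gridline y = 0; every point of the x-axis in the box is on the curve.
Finally, putting this together gives p.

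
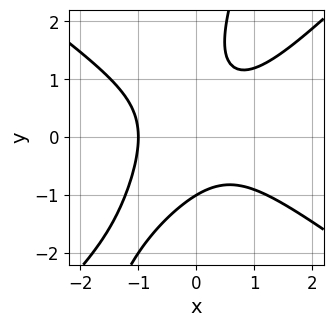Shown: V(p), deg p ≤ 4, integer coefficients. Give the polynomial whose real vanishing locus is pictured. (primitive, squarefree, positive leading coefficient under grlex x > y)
2*x^3 - 3*x*y^2 + y^3 - y^2 + 2

deg p = 3. The shape is more complex than any degree-2 curve.
From the axis intercepts and sections: it crosses the y-axis at the gridline y = -1; it meets the x-axis at x = -1 (among the integer gridlines).
Putting this together gives p.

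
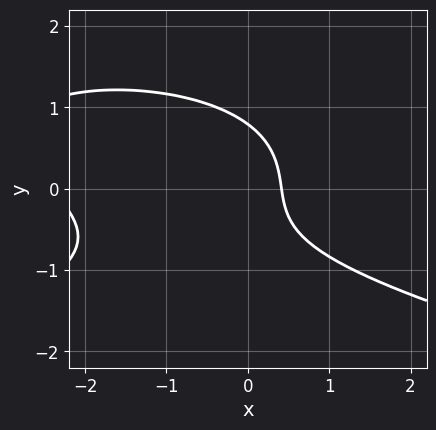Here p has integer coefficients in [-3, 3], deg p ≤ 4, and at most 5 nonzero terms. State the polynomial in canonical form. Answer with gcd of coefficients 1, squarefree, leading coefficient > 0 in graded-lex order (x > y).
First, degree: the shape is more complex than any degree-2 curve, so deg p = 3.
Finally, the integer polynomial consistent with all of this is the stated p.

2*y^3 + x^2 + x*y + 2*x - 1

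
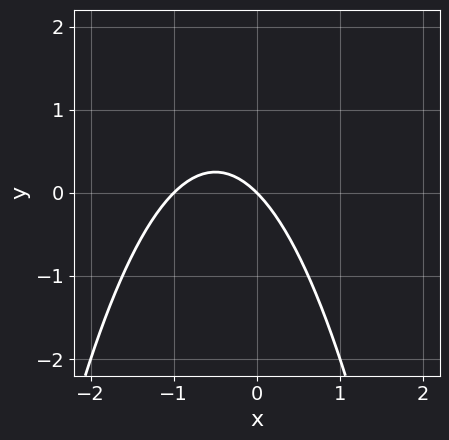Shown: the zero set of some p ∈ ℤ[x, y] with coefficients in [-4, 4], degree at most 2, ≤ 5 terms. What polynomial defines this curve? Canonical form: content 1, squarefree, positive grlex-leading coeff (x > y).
x^2 + x + y

1. The degree is 2 — a generic line meets the curve in up to 2 points.
2. Against the integer gridlines: among the integer gridlines, it crosses the x-axis at x ∈ {-1, 0}; it meets the y-axis at y = 0 (among the integer gridlines).
3. Solving for integer coefficients yields p as stated.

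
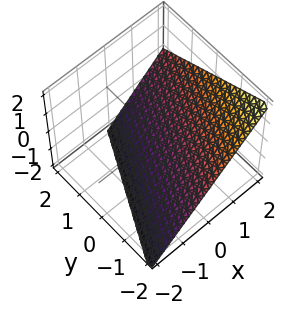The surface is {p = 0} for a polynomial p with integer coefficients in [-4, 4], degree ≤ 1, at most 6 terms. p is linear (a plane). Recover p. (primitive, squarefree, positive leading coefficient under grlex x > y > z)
Degree: every cross-section is a straight line — this is a plane, so deg p = 1.
From the visible intercepts: it meets the x-axis at x = 1 (among the integer gridlines); one y-axis crossing is at y = -2; it meets the z-axis at z = -1 (among the integer gridlines).
Matching integer coefficients to the picture gives p.

2*x - y - 2*z - 2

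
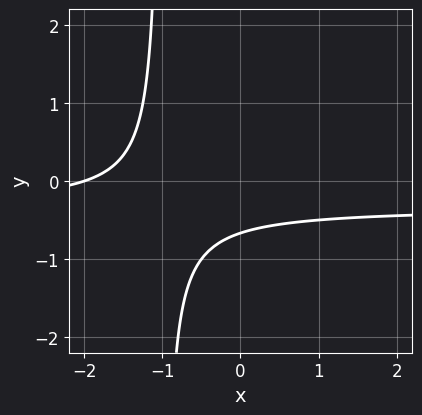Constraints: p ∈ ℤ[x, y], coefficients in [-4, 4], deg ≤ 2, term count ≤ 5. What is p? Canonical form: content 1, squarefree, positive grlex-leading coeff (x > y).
First, degree: no degree-1 curve has this shape, so deg p = 2.
Next, against the integer gridlines: it crosses the x-axis at the gridline x = -2.
Finally, the integer polynomial consistent with all of this is the stated p.

3*x*y + x + 3*y + 2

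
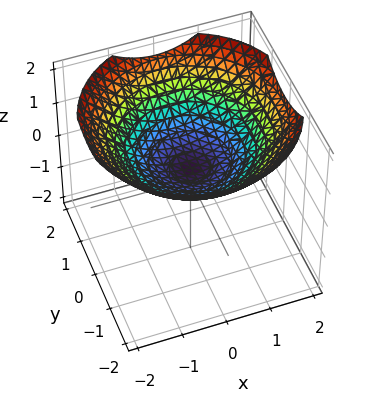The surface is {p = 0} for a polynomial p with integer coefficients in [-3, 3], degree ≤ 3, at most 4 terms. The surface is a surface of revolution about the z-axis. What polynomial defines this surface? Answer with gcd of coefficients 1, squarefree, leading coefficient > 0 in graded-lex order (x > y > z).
x^2 + y^2 - 3*z + 1

1. deg p = 2. A generic line meets the surface in up to 2 points.
2. Symmetries: rotational symmetry about the z-axis ⇒ p depends on x, y only through x² + y².
3. From the visible intercepts: the surface avoids every integer x-axis point in the box; a circular section at z = 1 has radius between 1 and 2; the surface avoids every integer y-axis point in the box.
4. Assembling these constraints gives the stated polynomial.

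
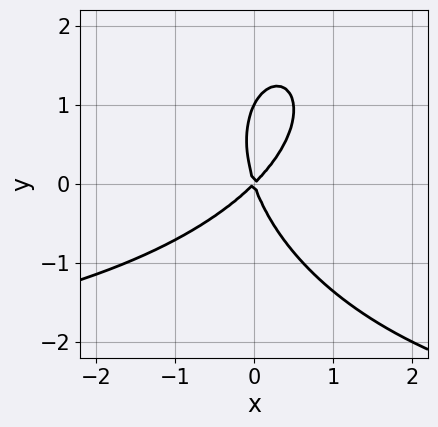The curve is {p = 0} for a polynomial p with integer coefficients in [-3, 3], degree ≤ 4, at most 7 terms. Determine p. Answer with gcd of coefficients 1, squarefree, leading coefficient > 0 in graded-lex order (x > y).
x^2*y + y^3 + 3*x^2 - 2*x*y - y^2

1. Degree: no degree-2 curve has this shape, so deg p = 3.
2. Checking where it meets the axes: among the integer gridlines, it crosses the y-axis at y ∈ {0, 1}; one x-axis crossing is at x = 0.
3. Fitting integer coefficients to these (and the overall shape) gives p.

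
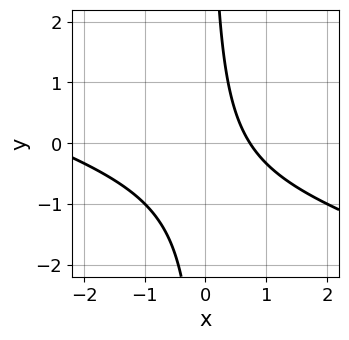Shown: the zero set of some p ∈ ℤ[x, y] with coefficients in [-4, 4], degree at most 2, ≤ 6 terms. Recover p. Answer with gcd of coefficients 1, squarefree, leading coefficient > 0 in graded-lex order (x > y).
x^2 + 3*x*y + 2*x - 2

(a) The degree is 2 — the shape is more complex than any degree-1 curve.
(b) Reading off the gridlines: it misses every integer gridline on the y-axis.
(c) These observations pin down the coefficients.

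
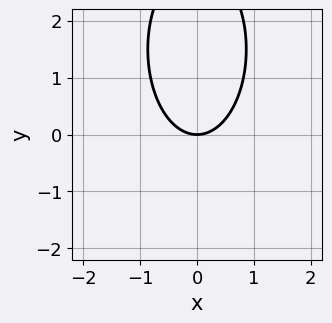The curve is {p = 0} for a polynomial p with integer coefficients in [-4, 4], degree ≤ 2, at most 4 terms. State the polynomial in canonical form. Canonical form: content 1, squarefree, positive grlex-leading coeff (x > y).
3*x^2 + y^2 - 3*y

1. deg p = 2. No degree-1 curve has this shape.
2. Symmetries: mirror symmetry x ↦ −x ⇒ only even powers of x.
3. Reading off the gridlines: one y-axis crossing is at y = 0; one x-axis crossing is at x = 0.
4. The integer polynomial consistent with all of this is the stated p.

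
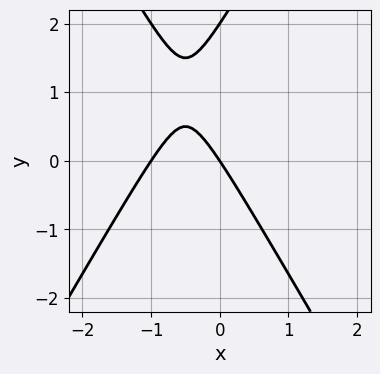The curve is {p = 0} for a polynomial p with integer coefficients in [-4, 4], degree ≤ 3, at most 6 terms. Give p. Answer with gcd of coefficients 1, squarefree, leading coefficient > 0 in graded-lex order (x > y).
First, the degree is 2 — no degree-1 curve has this shape.
Next, from the axis intercepts and sections: the y-axis gridline crossings are at y ∈ {0, 2}; the x-axis gridline crossings are at x ∈ {-1, 0}.
Finally, the integer polynomial consistent with all of this is the stated p.

3*x^2 - y^2 + 3*x + 2*y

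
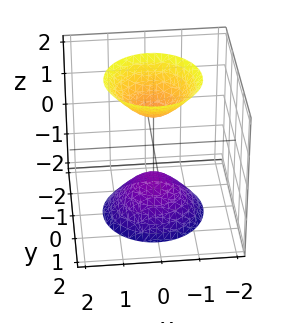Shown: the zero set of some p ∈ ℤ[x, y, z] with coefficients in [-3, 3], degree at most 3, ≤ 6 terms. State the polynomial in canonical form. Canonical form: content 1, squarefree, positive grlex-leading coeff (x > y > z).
I count 2 distinct pieces.
deg p = 2.
Symmetries: it's symmetric under z → −z, forcing even powers of z; every cross-section ⟂ z is a circle, so x, y appear only via x² + y².
Reading off the gridlines: the surface avoids every integer x-axis point in the box; no y-intercept at any integer in the box; a circular section at z = -2 has radius between 1 and 2.
Fitting integer coefficients to these (and the overall shape) gives p.

2*x^2 + 2*y^2 - z^2 + 1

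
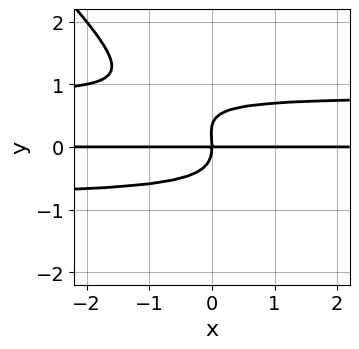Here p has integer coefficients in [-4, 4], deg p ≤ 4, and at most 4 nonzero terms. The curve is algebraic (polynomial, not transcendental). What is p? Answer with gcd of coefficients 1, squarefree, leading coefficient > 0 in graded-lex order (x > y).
First, deg p = 4. No degree-3 curve has this shape.
Then, observable constraints: the visible x-axis segment lies entirely on the curve; one y-axis crossing is at y = 0.
Finally, these observations pin down the coefficients.

3*x*y^3 + 3*y^4 - y^3 - 2*x*y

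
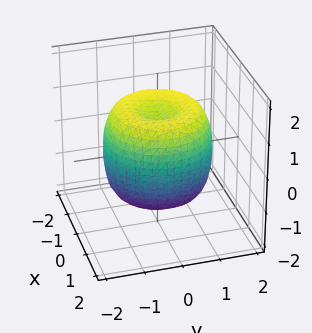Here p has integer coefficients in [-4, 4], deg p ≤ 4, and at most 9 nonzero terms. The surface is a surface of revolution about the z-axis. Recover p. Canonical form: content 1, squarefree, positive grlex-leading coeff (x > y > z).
1. deg p = 4. A generic line meets the surface in up to 4 points.
2. Symmetries: every cross-section ⟂ z is a circle, so x, y appear only via x² + y².
3. Against the integer gridlines: a circular section at z = 1 has radius between 1 and 2; among the integer gridlines, it crosses the z-axis at z ∈ {-1, 1}.
4. Fitting integer coefficients to these (and the overall shape) gives p.

2*x^4 + 4*x^2*y^2 + 2*y^4 - 3*x^2 - 3*y^2 + 2*z^2 - 2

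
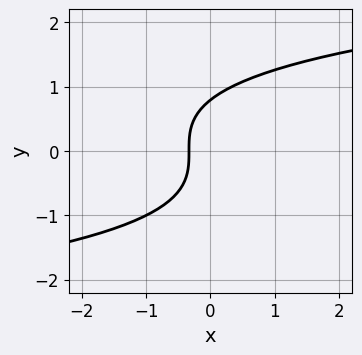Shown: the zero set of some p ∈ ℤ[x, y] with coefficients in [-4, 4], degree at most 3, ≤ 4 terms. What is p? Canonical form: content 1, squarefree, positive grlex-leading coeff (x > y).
1. deg p = 3. A generic line meets the curve in up to 3 points.
2. Solving for integer coefficients yields p as stated.

2*y^3 - 3*x - 1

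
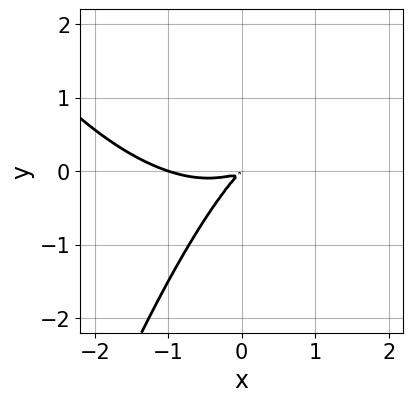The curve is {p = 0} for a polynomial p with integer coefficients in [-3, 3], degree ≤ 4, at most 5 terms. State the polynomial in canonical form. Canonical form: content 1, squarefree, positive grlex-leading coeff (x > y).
deg p = 3. A generic line meets the curve in up to 3 points.
Against the integer gridlines: it crosses the x-axis at the gridline x = -1.
Together with the visible shape, these determine p as stated.

x^3 + x^2 - 3*x*y + 2*y^2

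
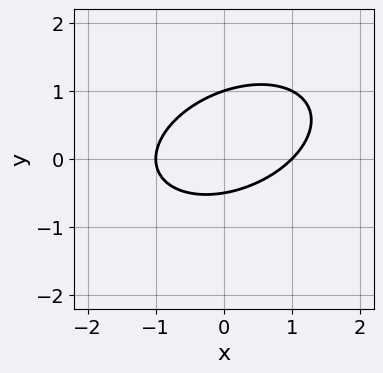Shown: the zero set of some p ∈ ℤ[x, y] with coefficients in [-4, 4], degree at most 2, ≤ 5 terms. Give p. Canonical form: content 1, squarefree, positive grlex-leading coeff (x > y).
(a) Degree: no degree-1 curve has this shape, so deg p = 2.
(b) Reading off the gridlines: it meets the y-axis at y = 1 (among the integer gridlines); the x-axis gridline crossings are at x ∈ {-1, 1}.
(c) Together with the visible shape, these determine p as stated.

x^2 - x*y + 2*y^2 - y - 1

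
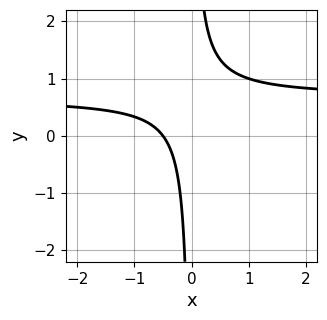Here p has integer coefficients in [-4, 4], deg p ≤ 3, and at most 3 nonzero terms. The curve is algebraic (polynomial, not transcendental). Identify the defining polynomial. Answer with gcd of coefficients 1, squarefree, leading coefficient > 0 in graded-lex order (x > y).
(a) deg p = 2. No degree-1 curve has this shape.
(b) From the visible intercepts: it misses every integer gridline on the y-axis.
(c) Putting this together gives p.

3*x*y - 2*x - 1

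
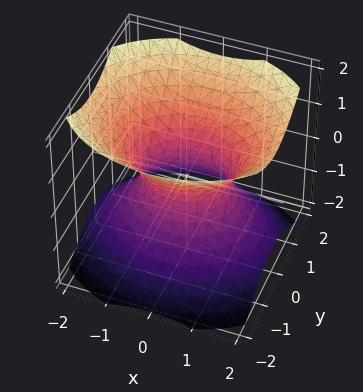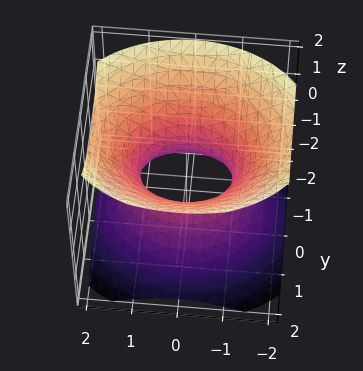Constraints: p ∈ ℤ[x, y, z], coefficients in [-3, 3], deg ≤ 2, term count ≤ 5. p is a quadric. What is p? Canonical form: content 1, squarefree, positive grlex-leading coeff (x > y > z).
(a) Degree: an hourglass — one-sheet hyperboloid; a quadric, so deg p = 2.
(b) Symmetries: mirror symmetry y ↦ −y ⇒ only even powers of y; mirror symmetry z ↦ −z ⇒ only even powers of z; the x ↦ −x reflection is a symmetry, so x appears only in even powers.
(c) Reading off the gridlines: among the integer gridlines, it crosses the x-axis at x ∈ {-1, 1}; no z-intercept at any integer in the box.
(d) Together with the visible shape, these determine p as stated.

2*x^2 + 3*y^2 - 3*z^2 - 2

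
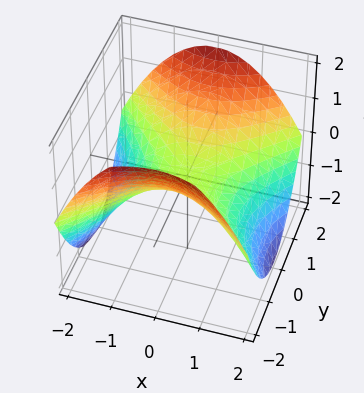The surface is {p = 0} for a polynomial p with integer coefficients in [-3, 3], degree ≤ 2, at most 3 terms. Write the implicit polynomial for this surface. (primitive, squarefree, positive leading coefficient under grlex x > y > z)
First, the degree is 2 — a hyperbolic paraboloid; a quadric.
Next, symmetries: it's symmetric under y → −y, forcing even powers of y; it's symmetric under x → −x, forcing even powers of x.
Then, against the integer gridlines: it meets the x-axis at x = 0 (among the integer gridlines); it meets the y-axis at y = 0 (among the integer gridlines); it crosses the z-axis at the gridline z = 0.
Finally, together with the visible shape, these determine p as stated.

x^2 - y^2 + 2*z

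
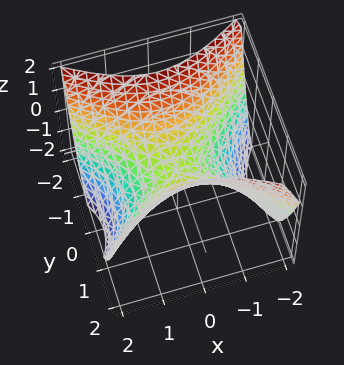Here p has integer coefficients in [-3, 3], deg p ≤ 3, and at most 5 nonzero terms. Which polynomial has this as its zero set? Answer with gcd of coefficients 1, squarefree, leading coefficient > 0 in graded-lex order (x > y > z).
2*x^2 - 3*y^2 + 3*z

1. The degree is 2 — a saddle surface; a quadric.
2. Symmetries: it's symmetric under y → −y, forcing even powers of y; it's symmetric under x → −x, forcing even powers of x.
3. From the axis intercepts and sections: one y-axis crossing is at y = 0; it crosses the z-axis at the gridline z = 0; one x-axis crossing is at x = 0.
4. The integer polynomial consistent with all of this is the stated p.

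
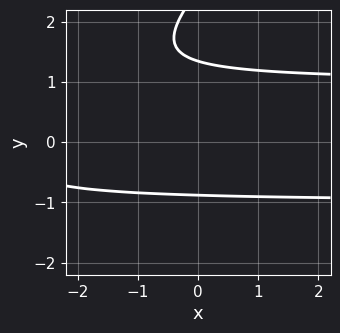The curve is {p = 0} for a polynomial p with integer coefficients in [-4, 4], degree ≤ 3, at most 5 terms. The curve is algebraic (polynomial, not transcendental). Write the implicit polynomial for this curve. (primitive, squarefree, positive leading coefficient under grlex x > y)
Degree: no degree-2 curve has this shape, so deg p = 3.
From the visible intercepts: no x-intercept at any integer in the box.
Putting this together gives p.

x*y^2 - y^3 + 3*y^2 - x - 3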